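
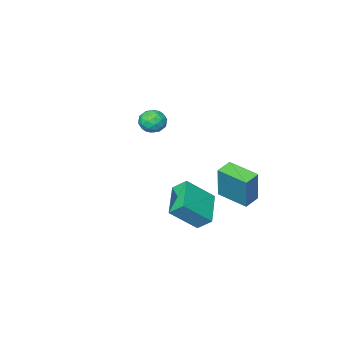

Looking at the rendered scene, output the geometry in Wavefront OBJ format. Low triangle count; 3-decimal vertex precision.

v -3.568 1.61 -0.27
v -3.171 2.06 1.785
v -4.012 3.34 -0.562
v -3.615 3.79 1.492
v -2.645 1.81 -0.492
v -2.248 2.26 1.562
v -3.089 3.54 -0.785
v -2.692 3.99 1.27
v -2.101 -2.896 3.291
v -1.596 -3.332 2.815
v -3.144 -3.508 2.745
v -2.639 -3.944 2.269
v -2.66 -4.08 3.077
v -2.015 -3.702 3.415
v -2.725 -3.138 2.145
v -2.08 -2.76 2.483
v -1.981 -3.482 2.107
v -1.941 -4.064 2.682
v -2.799 -2.776 2.878
v -2.759 -3.358 3.453
v -1.757 -3.06 3.101
v -2.983 -3.78 2.459
v -2.995 -3.86 2.934
v -2.698 -4.116 2.654
v -2.003 -3.278 3.454
v -1.706 -3.534 3.173
v -2.332 -3.974 3.328
v -3.034 -3.306 2.387
v -2.737 -3.562 2.106
v -2.042 -2.724 2.906
v -1.745 -2.98 2.626
v -2.408 -2.866 2.232
v -1.686 -3.404 2.405
v -2.3 -3.764 2.084
v -2.35 -3.29 2.011
v -1.971 -3.068 2.209
v -1.663 -3.747 2.743
v -2.276 -4.107 2.422
v -2.288 -4.187 2.897
v -1.909 -3.964 3.096
v -1.889 -3.835 2.327
v -2.464 -2.733 3.138
v -3.077 -3.093 2.817
v -2.831 -2.876 2.464
v -2.452 -2.653 2.663
v -2.44 -3.076 3.476
v -3.054 -3.436 3.155
v -2.769 -3.772 3.351
v -2.39 -3.55 3.549
v -2.851 -3.005 3.233
v -1.147 2.276 -0.413
v -1.519 2.967 0.255
v 0.115 3.67 -1.151
v -0.257 4.361 -0.484
v 0.217 1.739 0.904
v -0.155 2.43 1.571
v 1.479 3.133 0.165
v 1.107 3.824 0.833
f 2 4 1
f 5 2 1
f 1 4 3
f 3 5 1
f 2 8 4
f 6 2 5
f 6 8 2
f 4 8 3
f 7 5 3
f 3 8 7
f 7 6 5
f 8 6 7
f 9 46 25
f 46 20 49
f 25 49 14
f 46 49 25
f 9 25 21
f 25 14 26
f 21 26 10
f 25 26 21
f 9 21 30
f 21 10 31
f 30 31 16
f 21 31 30
f 9 30 42
f 30 16 45
f 42 45 19
f 30 45 42
f 9 42 46
f 42 19 50
f 46 50 20
f 42 50 46
f 10 26 37
f 26 14 40
f 37 40 18
f 26 40 37
f 14 49 27
f 49 20 48
f 27 48 13
f 49 48 27
f 20 50 47
f 50 19 43
f 47 43 11
f 50 43 47
f 19 45 44
f 45 16 32
f 44 32 15
f 45 32 44
f 16 31 36
f 31 10 33
f 36 33 17
f 31 33 36
f 12 38 24
f 38 18 39
f 24 39 13
f 38 39 24
f 12 24 22
f 24 13 23
f 22 23 11
f 24 23 22
f 12 22 29
f 22 11 28
f 29 28 15
f 22 28 29
f 12 29 34
f 29 15 35
f 34 35 17
f 29 35 34
f 12 34 38
f 34 17 41
f 38 41 18
f 34 41 38
f 13 39 27
f 39 18 40
f 27 40 14
f 39 40 27
f 11 23 47
f 23 13 48
f 47 48 20
f 23 48 47
f 15 28 44
f 28 11 43
f 44 43 19
f 28 43 44
f 17 35 36
f 35 15 32
f 36 32 16
f 35 32 36
f 18 41 37
f 41 17 33
f 37 33 10
f 41 33 37
f 52 54 51
f 55 52 51
f 51 54 53
f 53 55 51
f 52 58 54
f 56 52 55
f 56 58 52
f 54 58 53
f 57 55 53
f 53 58 57
f 57 56 55
f 58 56 57



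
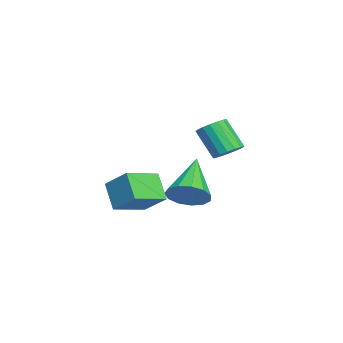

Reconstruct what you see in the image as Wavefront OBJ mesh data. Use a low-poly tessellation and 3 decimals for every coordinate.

v 1.389 1.771 1.109
v 1.865 1.44 1.77
v -0.269 1.989 2.411
v 1.937 1.93 1.779
v 1.834 2.37 1.575
v 1.59 2.62 1.223
v 1.283 2.6 0.834
v 1.009 2.317 0.533
v 0.856 1.861 0.415
v 0.872 1.376 0.516
v 1.053 1.016 0.806
v 1.34 0.896 1.192
v 1.643 1.054 1.552
v -1.741 3.133 2.265
v -1.464 3.604 2.652
v -1.982 2.899 3.882
v -2.259 2.427 3.495
v -1.758 3.717 2.593
v -2.276 3.011 3.823
v -2.048 3.696 2.458
v -2.567 2.99 3.689
v -2.268 3.546 2.279
v -2.787 2.84 3.51
v -2.367 3.301 2.097
v -2.886 2.596 3.328
v -2.323 3.018 1.954
v -2.841 2.312 3.184
v -2.145 2.761 1.881
v -2.664 2.055 3.112
v -1.875 2.589 1.897
v -2.393 1.884 3.127
v -1.574 2.542 1.996
v -2.092 1.837 3.227
v -1.311 2.63 2.158
v -1.829 1.925 3.388
v -1.147 2.833 2.344
v -1.665 2.128 3.574
v -1.118 3.105 2.511
v -1.637 2.4 3.742
v -1.233 3.383 2.623
v -1.751 2.678 3.853
v 2.752 -0.849 0.881
v 1.996 -1.218 1.859
v 1.756 0.209 0.51
v 1 -0.16 1.488
v 3.36 -0 1.672
v 2.604 -0.369 2.65
v 2.364 1.058 1.301
v 1.608 0.689 2.279
f 2 1 4
f 2 4 3
f 4 1 5
f 4 5 3
f 5 1 6
f 5 6 3
f 6 1 7
f 6 7 3
f 7 1 8
f 7 8 3
f 8 1 9
f 8 9 3
f 9 1 10
f 9 10 3
f 10 1 11
f 10 11 3
f 11 1 12
f 11 12 3
f 12 1 13
f 12 13 3
f 13 1 2
f 13 2 3
f 15 14 18
f 15 18 16
f 16 18 19
f 16 19 17
f 18 14 20
f 18 20 19
f 19 20 21
f 19 21 17
f 20 14 22
f 20 22 21
f 21 22 23
f 21 23 17
f 22 14 24
f 22 24 23
f 23 24 25
f 23 25 17
f 24 14 26
f 24 26 25
f 25 26 27
f 25 27 17
f 26 14 28
f 26 28 27
f 27 28 29
f 27 29 17
f 28 14 30
f 28 30 29
f 29 30 31
f 29 31 17
f 30 14 32
f 30 32 31
f 31 32 33
f 31 33 17
f 32 14 34
f 32 34 33
f 33 34 35
f 33 35 17
f 34 14 36
f 34 36 35
f 35 36 37
f 35 37 17
f 36 14 38
f 36 38 37
f 37 38 39
f 37 39 17
f 38 14 40
f 38 40 39
f 39 40 41
f 39 41 17
f 40 14 15
f 40 15 41
f 41 15 16
f 41 16 17
f 43 45 42
f 46 43 42
f 42 45 44
f 44 46 42
f 43 49 45
f 47 43 46
f 47 49 43
f 45 49 44
f 48 46 44
f 44 49 48
f 48 47 46
f 49 47 48



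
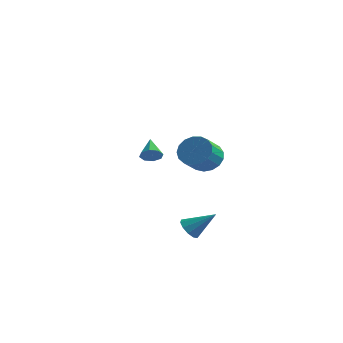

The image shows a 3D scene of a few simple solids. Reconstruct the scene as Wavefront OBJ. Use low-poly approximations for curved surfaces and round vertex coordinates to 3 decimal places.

v -3.568 2.565 0.377
v -3.131 2.536 0.801
v -4.212 3.475 1.103
v -3.042 2.859 0.475
v -3.262 3.01 0.092
v -3.661 2.9 -0.125
v -4.005 2.594 -0.047
v -4.094 2.272 0.279
v -3.874 2.121 0.662
v -3.475 2.231 0.879
v 2.829 -2.766 3.229
v 3.267 -2.323 3.836
v 3.309 -3.412 4.599
v 2.871 -3.854 3.991
v 2.868 -2.266 3.94
v 2.91 -3.355 4.702
v 2.46 -2.323 3.881
v 2.502 -3.412 4.643
v 2.136 -2.482 3.672
v 2.178 -3.571 4.435
v 1.971 -2.705 3.362
v 2.013 -3.794 4.124
v 2.003 -2.943 3.021
v 2.045 -4.032 3.784
v 2.224 -3.14 2.728
v 2.266 -4.228 3.491
v 2.583 -3.251 2.55
v 2.625 -4.34 3.312
v 2.999 -3.251 2.527
v 3.041 -4.339 3.289
v 3.376 -3.139 2.665
v 3.418 -4.228 3.427
v 3.627 -2.943 2.932
v 3.669 -4.031 3.694
v 3.696 -2.705 3.267
v 3.738 -3.794 4.029
v 3.566 -2.482 3.593
v 3.608 -3.571 4.356
v 1.672 -2.338 -1.729
v 1.934 -1.978 -2.216
v 2.788 -1.802 -0.731
v 1.655 -1.749 -2.026
v 1.382 -1.746 -1.723
v 1.22 -1.968 -1.422
v 1.231 -2.332 -1.238
v 1.41 -2.699 -1.242
v 1.69 -2.927 -1.431
v 1.962 -2.931 -1.734
v 2.124 -2.708 -2.035
v 2.113 -2.344 -2.219
f 2 1 4
f 2 4 3
f 4 1 5
f 4 5 3
f 5 1 6
f 5 6 3
f 6 1 7
f 6 7 3
f 7 1 8
f 7 8 3
f 8 1 9
f 8 9 3
f 9 1 10
f 9 10 3
f 10 1 2
f 10 2 3
f 12 11 15
f 12 15 13
f 13 15 16
f 13 16 14
f 15 11 17
f 15 17 16
f 16 17 18
f 16 18 14
f 17 11 19
f 17 19 18
f 18 19 20
f 18 20 14
f 19 11 21
f 19 21 20
f 20 21 22
f 20 22 14
f 21 11 23
f 21 23 22
f 22 23 24
f 22 24 14
f 23 11 25
f 23 25 24
f 24 25 26
f 24 26 14
f 25 11 27
f 25 27 26
f 26 27 28
f 26 28 14
f 27 11 29
f 27 29 28
f 28 29 30
f 28 30 14
f 29 11 31
f 29 31 30
f 30 31 32
f 30 32 14
f 31 11 33
f 31 33 32
f 32 33 34
f 32 34 14
f 33 11 35
f 33 35 34
f 34 35 36
f 34 36 14
f 35 11 37
f 35 37 36
f 36 37 38
f 36 38 14
f 37 11 12
f 37 12 38
f 38 12 13
f 38 13 14
f 40 39 42
f 40 42 41
f 42 39 43
f 42 43 41
f 43 39 44
f 43 44 41
f 44 39 45
f 44 45 41
f 45 39 46
f 45 46 41
f 46 39 47
f 46 47 41
f 47 39 48
f 47 48 41
f 48 39 49
f 48 49 41
f 49 39 50
f 49 50 41
f 50 39 40
f 50 40 41



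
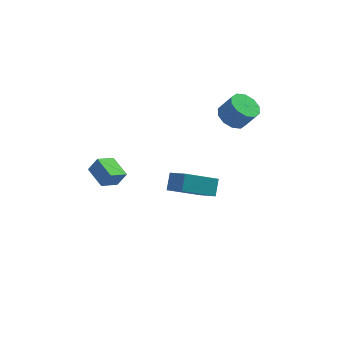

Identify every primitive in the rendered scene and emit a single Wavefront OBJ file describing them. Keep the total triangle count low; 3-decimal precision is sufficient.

v -3.368 -4.828 0.344
v -4.042 -3.831 0.717
v -2.653 -4.174 -0.11
v -3.327 -3.177 0.263
v -2.913 -4.803 1.097
v -3.587 -3.806 1.47
v -2.198 -4.149 0.643
v -2.872 -3.152 1.016
v 1.258 -0.017 -4.422
v -0.405 -0.716 -3.449
v 1.405 0.692 -3.661
v -0.259 -0.007 -2.689
v 2.019 -0.893 -3.751
v 0.355 -1.592 -2.779
v 2.165 -0.184 -2.991
v 0.502 -0.883 -2.018
v 2.809 1.747 0.289
v 3.249 1.111 -0.109
v 3.912 0.917 0.933
v 3.471 1.553 1.331
v 3.513 1.572 -0.191
v 4.175 1.379 0.851
v 3.508 2.1 -0.09
v 4.17 1.907 0.952
v 3.236 2.493 0.156
v 3.898 2.3 1.198
v 2.8 2.601 0.453
v 3.463 2.408 1.495
v 2.368 2.383 0.687
v 3.031 2.189 1.729
v 2.105 1.921 0.769
v 2.767 1.728 1.811
v 2.11 1.393 0.668
v 2.772 1.2 1.71
v 2.382 1 0.422
v 3.044 0.807 1.464
v 2.817 0.892 0.125
v 3.48 0.699 1.167
f 2 4 1
f 5 2 1
f 1 4 3
f 3 5 1
f 2 8 4
f 6 2 5
f 6 8 2
f 4 8 3
f 7 5 3
f 3 8 7
f 7 6 5
f 8 6 7
f 10 12 9
f 13 10 9
f 9 12 11
f 11 13 9
f 10 16 12
f 14 10 13
f 14 16 10
f 12 16 11
f 15 13 11
f 11 16 15
f 15 14 13
f 16 14 15
f 18 17 21
f 18 21 19
f 19 21 22
f 19 22 20
f 21 17 23
f 21 23 22
f 22 23 24
f 22 24 20
f 23 17 25
f 23 25 24
f 24 25 26
f 24 26 20
f 25 17 27
f 25 27 26
f 26 27 28
f 26 28 20
f 27 17 29
f 27 29 28
f 28 29 30
f 28 30 20
f 29 17 31
f 29 31 30
f 30 31 32
f 30 32 20
f 31 17 33
f 31 33 32
f 32 33 34
f 32 34 20
f 33 17 35
f 33 35 34
f 34 35 36
f 34 36 20
f 35 17 37
f 35 37 36
f 36 37 38
f 36 38 20
f 37 17 18
f 37 18 38
f 38 18 19
f 38 19 20



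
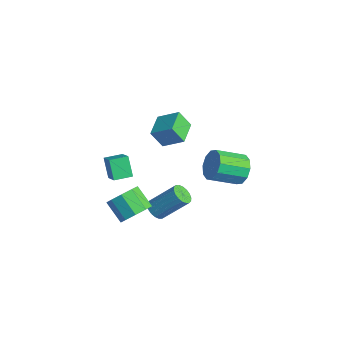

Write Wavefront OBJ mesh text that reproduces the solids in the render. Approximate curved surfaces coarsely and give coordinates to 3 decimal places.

v 2.467 -4.325 2.94
v 3.493 -4.509 3.667
v 2.648 -3.29 2.948
v 3.673 -3.475 3.674
v 3.207 -4.445 1.866
v 4.232 -4.63 2.592
v 3.387 -3.411 1.873
v 4.413 -3.595 2.6
v 1.45 0.259 2.6
v 1.08 -0.29 3.648
v 2.355 1.088 3.353
v 1.985 0.539 4.402
v 2.535 -0.779 2.438
v 2.165 -1.328 3.487
v 3.44 0.05 3.192
v 3.07 -0.499 4.24
v 2.746 -2.549 -2.656
v 3.312 -2.253 -1.861
v 2.141 -2.516 -0.929
v 1.574 -2.811 -1.724
v 2.975 -1.705 -2.13
v 1.803 -1.968 -1.198
v 2.53 -1.552 -2.646
v 1.359 -1.814 -1.714
v 2.187 -1.865 -3.166
v 1.015 -2.127 -2.234
v 2.105 -2.498 -3.448
v 0.933 -2.761 -2.516
v 2.323 -3.155 -3.359
v 1.151 -3.417 -2.427
v 2.739 -3.528 -2.941
v 1.567 -3.791 -2.009
v 3.158 -3.443 -2.39
v 1.986 -3.706 -1.458
v 3.384 -2.94 -1.963
v 2.213 -3.202 -1.031
v 2.426 -1.178 -3.17
v 3.012 -1.542 -3.16
v 3.78 -0.267 -1.679
v 3.194 0.098 -1.69
v 3.068 -1.329 -3.373
v 3.836 -0.053 -1.892
v 2.997 -1.085 -3.546
v 3.765 0.19 -2.066
v 2.813 -0.86 -3.645
v 3.581 0.416 -2.164
v 2.552 -0.698 -3.65
v 3.321 0.578 -2.169
v 2.267 -0.63 -3.559
v 3.035 0.645 -2.078
v 2.013 -0.672 -3.392
v 2.781 0.604 -1.911
v 1.84 -0.813 -3.181
v 2.608 0.462 -1.7
v 1.784 -1.027 -2.968
v 2.552 0.249 -1.487
v 1.855 -1.27 -2.794
v 2.623 0.005 -1.314
v 2.039 -1.496 -2.696
v 2.807 -0.22 -1.215
v 2.299 -1.658 -2.691
v 3.068 -0.382 -1.21
v 2.585 -1.725 -2.782
v 3.353 -0.45 -1.301
v 2.839 -1.684 -2.949
v 3.607 -0.408 -1.468
v 2.827 4.08 -1.597
v 3.184 3.579 -2.411
v 2.729 1.899 -1.577
v 2.373 2.4 -0.763
v 3.66 3.653 -2.004
v 3.205 1.973 -1.17
v 3.817 3.889 -1.441
v 3.362 2.209 -0.607
v 3.597 4.199 -0.938
v 3.142 2.519 -0.104
v 3.083 4.463 -0.687
v 2.628 2.783 0.147
v 2.471 4.581 -0.783
v 2.016 2.901 0.051
v 1.995 4.507 -1.19
v 1.54 2.827 -0.356
v 1.838 4.271 -1.753
v 1.383 2.591 -0.919
v 2.058 3.961 -2.256
v 1.603 2.281 -1.422
v 2.572 3.697 -2.507
v 2.117 2.017 -1.673
f 2 4 1
f 5 2 1
f 1 4 3
f 3 5 1
f 2 8 4
f 6 2 5
f 6 8 2
f 4 8 3
f 7 5 3
f 3 8 7
f 7 6 5
f 8 6 7
f 10 12 9
f 13 10 9
f 9 12 11
f 11 13 9
f 10 16 12
f 14 10 13
f 14 16 10
f 12 16 11
f 15 13 11
f 11 16 15
f 15 14 13
f 16 14 15
f 18 17 21
f 18 21 19
f 19 21 22
f 19 22 20
f 21 17 23
f 21 23 22
f 22 23 24
f 22 24 20
f 23 17 25
f 23 25 24
f 24 25 26
f 24 26 20
f 25 17 27
f 25 27 26
f 26 27 28
f 26 28 20
f 27 17 29
f 27 29 28
f 28 29 30
f 28 30 20
f 29 17 31
f 29 31 30
f 30 31 32
f 30 32 20
f 31 17 33
f 31 33 32
f 32 33 34
f 32 34 20
f 33 17 35
f 33 35 34
f 34 35 36
f 34 36 20
f 35 17 18
f 35 18 36
f 36 18 19
f 36 19 20
f 38 37 41
f 38 41 39
f 39 41 42
f 39 42 40
f 41 37 43
f 41 43 42
f 42 43 44
f 42 44 40
f 43 37 45
f 43 45 44
f 44 45 46
f 44 46 40
f 45 37 47
f 45 47 46
f 46 47 48
f 46 48 40
f 47 37 49
f 47 49 48
f 48 49 50
f 48 50 40
f 49 37 51
f 49 51 50
f 50 51 52
f 50 52 40
f 51 37 53
f 51 53 52
f 52 53 54
f 52 54 40
f 53 37 55
f 53 55 54
f 54 55 56
f 54 56 40
f 55 37 57
f 55 57 56
f 56 57 58
f 56 58 40
f 57 37 59
f 57 59 58
f 58 59 60
f 58 60 40
f 59 37 61
f 59 61 60
f 60 61 62
f 60 62 40
f 61 37 63
f 61 63 62
f 62 63 64
f 62 64 40
f 63 37 65
f 63 65 64
f 64 65 66
f 64 66 40
f 65 37 38
f 65 38 66
f 66 38 39
f 66 39 40
f 68 67 71
f 68 71 69
f 69 71 72
f 69 72 70
f 71 67 73
f 71 73 72
f 72 73 74
f 72 74 70
f 73 67 75
f 73 75 74
f 74 75 76
f 74 76 70
f 75 67 77
f 75 77 76
f 76 77 78
f 76 78 70
f 77 67 79
f 77 79 78
f 78 79 80
f 78 80 70
f 79 67 81
f 79 81 80
f 80 81 82
f 80 82 70
f 81 67 83
f 81 83 82
f 82 83 84
f 82 84 70
f 83 67 85
f 83 85 84
f 84 85 86
f 84 86 70
f 85 67 87
f 85 87 86
f 86 87 88
f 86 88 70
f 87 67 68
f 87 68 88
f 88 68 69
f 88 69 70



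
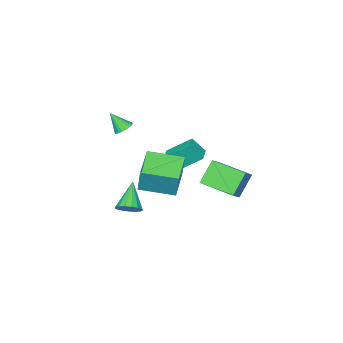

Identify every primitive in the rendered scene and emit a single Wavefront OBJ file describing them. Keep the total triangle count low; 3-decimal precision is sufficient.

v -2.376 -2.748 -2.108
v -3.172 -1.506 -0.911
v -1.58 -2.211 -2.136
v -2.376 -0.969 -0.938
v -1.924 -3.371 -1.162
v -2.72 -2.129 0.036
v -1.128 -2.834 -1.189
v -1.924 -1.592 0.008
v 2.112 -2.642 2.908
v 2.672 -2.46 2.866
v 2.428 -3.378 3.932
v 2.576 -2.293 3.017
v 2.399 -2.185 3.149
v 2.172 -2.157 3.239
v 1.936 -2.212 3.272
v 1.73 -2.342 3.242
v 1.59 -2.523 3.154
v 1.54 -2.725 3.024
v 1.59 -2.913 2.874
v 1.729 -3.053 2.73
v 1.936 -3.123 2.616
v 2.172 -3.109 2.553
v 2.399 -3.015 2.552
v 2.576 -2.855 2.612
v 2.672 -2.659 2.723
v 4.242 -0.168 -1.363
v 4.716 0.034 -0.805
v 3.118 -0.972 -0.117
v 4.487 0.315 -0.83
v 4.202 0.486 -0.977
v 3.925 0.506 -1.213
v 3.722 0.373 -1.483
v 3.637 0.115 -1.725
v 3.691 -0.207 -1.885
v 3.871 -0.521 -1.925
v 4.136 -0.754 -1.836
v 4.425 -0.852 -1.639
v 4.673 -0.794 -1.378
v 4.821 -0.593 -1.114
v 4.837 -0.294 -0.907
v 2.506 2.108 1.688
v 2.711 2.51 3.264
v 4.024 3.119 1.232
v 4.229 3.521 2.809
v 3.671 0.479 1.951
v 3.876 0.881 3.528
v 5.189 1.49 1.496
v 5.394 1.892 3.072
v -2.108 -0.45 -2.707
v -3.18 -0.501 -1.401
v -2.601 1.607 -3.031
v -3.672 1.556 -1.724
v -1.208 -0.116 -1.956
v -2.279 -0.167 -0.649
v -1.7 1.941 -2.279
v -2.772 1.89 -0.973
f 2 4 1
f 5 2 1
f 1 4 3
f 3 5 1
f 2 8 4
f 6 2 5
f 6 8 2
f 4 8 3
f 7 5 3
f 3 8 7
f 7 6 5
f 8 6 7
f 10 9 12
f 10 12 11
f 12 9 13
f 12 13 11
f 13 9 14
f 13 14 11
f 14 9 15
f 14 15 11
f 15 9 16
f 15 16 11
f 16 9 17
f 16 17 11
f 17 9 18
f 17 18 11
f 18 9 19
f 18 19 11
f 19 9 20
f 19 20 11
f 20 9 21
f 20 21 11
f 21 9 22
f 21 22 11
f 22 9 23
f 22 23 11
f 23 9 24
f 23 24 11
f 24 9 25
f 24 25 11
f 25 9 10
f 25 10 11
f 27 26 29
f 27 29 28
f 29 26 30
f 29 30 28
f 30 26 31
f 30 31 28
f 31 26 32
f 31 32 28
f 32 26 33
f 32 33 28
f 33 26 34
f 33 34 28
f 34 26 35
f 34 35 28
f 35 26 36
f 35 36 28
f 36 26 37
f 36 37 28
f 37 26 38
f 37 38 28
f 38 26 39
f 38 39 28
f 39 26 40
f 39 40 28
f 40 26 27
f 40 27 28
f 42 44 41
f 45 42 41
f 41 44 43
f 43 45 41
f 42 48 44
f 46 42 45
f 46 48 42
f 44 48 43
f 47 45 43
f 43 48 47
f 47 46 45
f 48 46 47
f 50 52 49
f 53 50 49
f 49 52 51
f 51 53 49
f 50 56 52
f 54 50 53
f 54 56 50
f 52 56 51
f 55 53 51
f 51 56 55
f 55 54 53
f 56 54 55



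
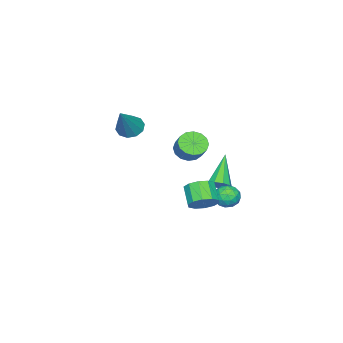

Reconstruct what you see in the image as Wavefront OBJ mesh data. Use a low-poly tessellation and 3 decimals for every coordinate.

v -0.719 -3.85 1.39
v -0.31 -4.483 1.19
v 0.639 -3.49 3.03
v -0.125 -4.106 0.954
v -0.167 -3.631 0.884
v -0.42 -3.239 1.008
v -0.787 -3.081 1.277
v -1.128 -3.217 1.59
v -1.313 -3.594 1.826
v -1.271 -4.07 1.895
v -1.018 -4.461 1.772
v -0.651 -4.619 1.502
v -1.138 -0.528 0.548
v -0.609 -1.113 0.683
v -0.133 -0.496 1.488
v -0.662 0.088 1.352
v -0.432 -0.873 0.395
v 0.043 -0.256 1.2
v -0.445 -0.541 0.148
v 0.031 0.076 0.953
v -0.643 -0.206 0.008
v -0.168 0.411 0.813
v -0.974 0.043 0.013
v -0.499 0.66 0.817
v -1.349 0.139 0.161
v -0.873 0.756 0.965
v -1.667 0.056 0.412
v -1.191 0.673 1.217
v -1.843 -0.184 0.7
v -1.368 0.433 1.505
v -1.831 -0.516 0.947
v -1.355 0.101 1.752
v -1.632 -0.851 1.087
v -1.157 -0.234 1.892
v -1.301 -1.1 1.083
v -0.826 -0.483 1.887
v -0.927 -1.196 0.935
v -0.451 -0.579 1.739
v -1.887 2.049 -2.945
v -1.338 1.577 -3.164
v -2.182 1.283 -2.036
v -1.633 0.811 -2.255
v -1.456 1.481 -1.949
v -1.274 1.954 -2.511
v -2.246 0.906 -2.689
v -2.064 1.379 -3.251
v -1.559 0.87 -3.006
v -1.072 1.225 -2.549
v -2.448 1.635 -2.651
v -1.961 1.99 -2.194
v -1.587 1.88 -3.135
v -1.933 0.98 -2.065
v -1.83 1.374 -1.886
v -1.507 1.096 -2.015
v -1.549 2.102 -2.751
v -1.226 1.824 -2.88
v -1.296 1.768 -2.165
v -2.294 1.036 -2.32
v -1.971 0.758 -2.449
v -2.013 1.764 -3.185
v -1.69 1.486 -3.314
v -2.224 1.092 -3.035
v -1.394 1.187 -3.17
v -1.567 0.737 -2.636
v -1.928 0.793 -2.891
v -1.82 1.071 -3.221
v -1.107 1.396 -2.902
v -1.281 0.946 -2.367
v -1.177 1.34 -2.187
v -1.07 1.618 -2.518
v -1.237 0.981 -2.809
v -2.239 1.914 -2.833
v -2.413 1.464 -2.298
v -2.45 1.242 -2.682
v -2.343 1.52 -3.013
v -1.953 2.123 -2.564
v -2.126 1.673 -2.03
v -1.7 1.789 -1.979
v -1.592 2.067 -2.309
v -2.283 1.879 -2.391
v 3.072 3.15 -0.307
v 3.536 3.389 0.286
v 2.912 2.729 1.04
v 2.448 2.49 0.447
v 3.162 3.702 0.251
v 2.539 3.042 1.005
v 2.754 3.804 0.003
v 2.131 3.144 0.757
v 2.467 3.656 -0.364
v 1.844 2.996 0.39
v 2.411 3.315 -0.708
v 1.788 2.655 0.045
v 2.608 2.911 -0.9
v 1.984 2.251 -0.146
v 2.981 2.598 -0.865
v 2.358 1.938 -0.111
v 3.389 2.496 -0.617
v 2.766 1.836 0.137
v 3.676 2.644 -0.25
v 3.053 1.984 0.504
v 3.732 2.985 0.095
v 3.109 2.325 0.848
v -2.006 0.787 -2.106
v -1.561 0.387 -1.829
v -3.414 0.253 -0.614
v -1.529 0.8 -1.651
v -1.72 1.208 -1.686
v -2.045 1.418 -1.917
v -2.352 1.333 -2.237
v -2.498 0.993 -2.496
v -2.413 0.556 -2.572
v -2.138 0.227 -2.431
v -1.801 0.16 -2.137
f 2 1 4
f 2 4 3
f 4 1 5
f 4 5 3
f 5 1 6
f 5 6 3
f 6 1 7
f 6 7 3
f 7 1 8
f 7 8 3
f 8 1 9
f 8 9 3
f 9 1 10
f 9 10 3
f 10 1 11
f 10 11 3
f 11 1 12
f 11 12 3
f 12 1 2
f 12 2 3
f 14 13 17
f 14 17 15
f 15 17 18
f 15 18 16
f 17 13 19
f 17 19 18
f 18 19 20
f 18 20 16
f 19 13 21
f 19 21 20
f 20 21 22
f 20 22 16
f 21 13 23
f 21 23 22
f 22 23 24
f 22 24 16
f 23 13 25
f 23 25 24
f 24 25 26
f 24 26 16
f 25 13 27
f 25 27 26
f 26 27 28
f 26 28 16
f 27 13 29
f 27 29 28
f 28 29 30
f 28 30 16
f 29 13 31
f 29 31 30
f 30 31 32
f 30 32 16
f 31 13 33
f 31 33 32
f 32 33 34
f 32 34 16
f 33 13 35
f 33 35 34
f 34 35 36
f 34 36 16
f 35 13 37
f 35 37 36
f 36 37 38
f 36 38 16
f 37 13 14
f 37 14 38
f 38 14 15
f 38 15 16
f 39 76 55
f 76 50 79
f 55 79 44
f 76 79 55
f 39 55 51
f 55 44 56
f 51 56 40
f 55 56 51
f 39 51 60
f 51 40 61
f 60 61 46
f 51 61 60
f 39 60 72
f 60 46 75
f 72 75 49
f 60 75 72
f 39 72 76
f 72 49 80
f 76 80 50
f 72 80 76
f 40 56 67
f 56 44 70
f 67 70 48
f 56 70 67
f 44 79 57
f 79 50 78
f 57 78 43
f 79 78 57
f 50 80 77
f 80 49 73
f 77 73 41
f 80 73 77
f 49 75 74
f 75 46 62
f 74 62 45
f 75 62 74
f 46 61 66
f 61 40 63
f 66 63 47
f 61 63 66
f 42 68 54
f 68 48 69
f 54 69 43
f 68 69 54
f 42 54 52
f 54 43 53
f 52 53 41
f 54 53 52
f 42 52 59
f 52 41 58
f 59 58 45
f 52 58 59
f 42 59 64
f 59 45 65
f 64 65 47
f 59 65 64
f 42 64 68
f 64 47 71
f 68 71 48
f 64 71 68
f 43 69 57
f 69 48 70
f 57 70 44
f 69 70 57
f 41 53 77
f 53 43 78
f 77 78 50
f 53 78 77
f 45 58 74
f 58 41 73
f 74 73 49
f 58 73 74
f 47 65 66
f 65 45 62
f 66 62 46
f 65 62 66
f 48 71 67
f 71 47 63
f 67 63 40
f 71 63 67
f 82 81 85
f 82 85 83
f 83 85 86
f 83 86 84
f 85 81 87
f 85 87 86
f 86 87 88
f 86 88 84
f 87 81 89
f 87 89 88
f 88 89 90
f 88 90 84
f 89 81 91
f 89 91 90
f 90 91 92
f 90 92 84
f 91 81 93
f 91 93 92
f 92 93 94
f 92 94 84
f 93 81 95
f 93 95 94
f 94 95 96
f 94 96 84
f 95 81 97
f 95 97 96
f 96 97 98
f 96 98 84
f 97 81 99
f 97 99 98
f 98 99 100
f 98 100 84
f 99 81 101
f 99 101 100
f 100 101 102
f 100 102 84
f 101 81 82
f 101 82 102
f 102 82 83
f 102 83 84
f 104 103 106
f 104 106 105
f 106 103 107
f 106 107 105
f 107 103 108
f 107 108 105
f 108 103 109
f 108 109 105
f 109 103 110
f 109 110 105
f 110 103 111
f 110 111 105
f 111 103 112
f 111 112 105
f 112 103 113
f 112 113 105
f 113 103 104
f 113 104 105



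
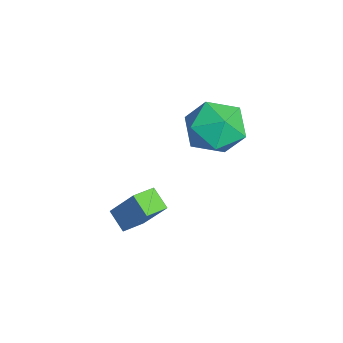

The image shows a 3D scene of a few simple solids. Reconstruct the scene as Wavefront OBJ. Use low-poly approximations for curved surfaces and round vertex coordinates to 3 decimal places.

v 1.55 1.022 -0.859
v 2.138 1.705 0.414
v 2.199 1.352 -1.336
v 2.787 2.035 -0.063
v 2.033 0.305 -0.697
v 2.621 0.988 0.576
v 2.682 0.635 -1.174
v 3.27 1.318 0.099
v 1.621 4.505 3.591
v 2.487 4.549 2.891
v 1.253 2.831 3.029
v 2.119 2.875 2.329
v 2.293 2.839 3.429
v 2.521 3.873 3.777
v 1.219 3.507 2.143
v 1.447 4.541 2.491
v 2.239 3.932 1.996
v 2.902 3.519 2.791
v 0.838 3.861 3.129
v 1.501 3.448 3.924
f 2 4 1
f 5 2 1
f 1 4 3
f 3 5 1
f 2 8 4
f 6 2 5
f 6 8 2
f 4 8 3
f 7 5 3
f 3 8 7
f 7 6 5
f 8 6 7
f 9 20 14
f 9 14 10
f 9 10 16
f 9 16 19
f 9 19 20
f 10 14 18
f 14 20 13
f 20 19 11
f 19 16 15
f 16 10 17
f 12 18 13
f 12 13 11
f 12 11 15
f 12 15 17
f 12 17 18
f 13 18 14
f 11 13 20
f 15 11 19
f 17 15 16
f 18 17 10



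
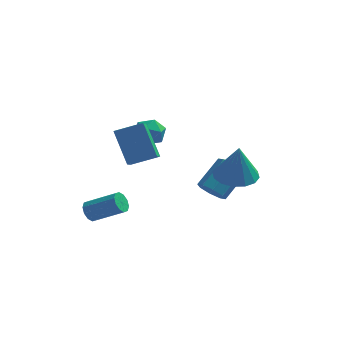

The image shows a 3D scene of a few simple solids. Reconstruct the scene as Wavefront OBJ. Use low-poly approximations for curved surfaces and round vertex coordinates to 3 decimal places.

v -4.394 -2.334 -0.015
v -4.108 -2.064 -0.442
v -2.64 -2.276 0.409
v -2.926 -2.546 0.835
v -4.211 -1.817 -0.203
v -2.743 -2.028 0.647
v -4.384 -1.768 0.107
v -2.915 -1.979 0.957
v -4.56 -1.934 0.371
v -3.092 -2.146 1.221
v -4.673 -2.254 0.487
v -3.205 -2.465 1.337
v -4.68 -2.604 0.411
v -3.212 -2.816 1.262
v -4.577 -2.852 0.173
v -3.109 -3.063 1.023
v -4.405 -2.901 -0.137
v -2.936 -3.112 0.713
v -4.228 -2.734 -0.401
v -2.76 -2.946 0.449
v -4.115 -2.415 -0.517
v -2.647 -2.626 0.333
v -2.745 2.229 2.576
v -1.942 2.301 2.337
v -2.398 1.239 3.443
v -1.595 1.311 3.204
v -1.959 1.928 3.646
v -2.174 2.539 3.11
v -2.166 1.001 2.67
v -2.381 1.612 2.134
v -1.584 1.542 2.395
v -1.456 2.115 2.998
v -2.884 1.425 2.782
v -2.756 1.998 3.385
v 0.633 2.83 -1.684
v 1.219 2.294 -1.586
v 2.112 3.473 -0.459
v 1.527 4.01 -0.556
v 1.321 2.669 -2.059
v 2.214 3.848 -0.932
v 1.02 3.138 -2.312
v 1.914 4.318 -1.185
v 0.493 3.428 -2.197
v 1.386 4.607 -1.07
v 0.048 3.367 -1.781
v 0.941 4.546 -0.654
v -0.054 2.992 -1.308
v 0.839 4.171 -0.181
v 0.246 2.522 -1.055
v 1.14 3.702 0.072
v 0.774 2.233 -1.17
v 1.667 3.412 -0.043
v -3.507 -0.677 4.308
v -2.202 -0.454 4.792
v -3.455 0.142 3.791
v -2.15 0.365 4.276
v -2.77 -1.685 2.784
v -1.465 -1.462 3.269
v -2.718 -0.866 2.268
v -1.413 -0.643 2.752
v 1.919 0.867 0.814
v 2.833 0.288 0.682
v 2.061 0.653 2.746
v 3.005 0.823 0.729
v 2.886 1.371 0.798
v 2.508 1.783 0.872
v 1.972 1.95 0.93
v 1.422 1.827 0.957
v 1.005 1.447 0.945
v 0.833 0.911 0.898
v 0.952 0.364 0.829
v 1.33 -0.048 0.755
v 1.866 -0.215 0.697
v 2.416 -0.092 0.67
f 2 1 5
f 2 5 3
f 3 5 6
f 3 6 4
f 5 1 7
f 5 7 6
f 6 7 8
f 6 8 4
f 7 1 9
f 7 9 8
f 8 9 10
f 8 10 4
f 9 1 11
f 9 11 10
f 10 11 12
f 10 12 4
f 11 1 13
f 11 13 12
f 12 13 14
f 12 14 4
f 13 1 15
f 13 15 14
f 14 15 16
f 14 16 4
f 15 1 17
f 15 17 16
f 16 17 18
f 16 18 4
f 17 1 19
f 17 19 18
f 18 19 20
f 18 20 4
f 19 1 21
f 19 21 20
f 20 21 22
f 20 22 4
f 21 1 2
f 21 2 22
f 22 2 3
f 22 3 4
f 23 34 28
f 23 28 24
f 23 24 30
f 23 30 33
f 23 33 34
f 24 28 32
f 28 34 27
f 34 33 25
f 33 30 29
f 30 24 31
f 26 32 27
f 26 27 25
f 26 25 29
f 26 29 31
f 26 31 32
f 27 32 28
f 25 27 34
f 29 25 33
f 31 29 30
f 32 31 24
f 36 35 39
f 36 39 37
f 37 39 40
f 37 40 38
f 39 35 41
f 39 41 40
f 40 41 42
f 40 42 38
f 41 35 43
f 41 43 42
f 42 43 44
f 42 44 38
f 43 35 45
f 43 45 44
f 44 45 46
f 44 46 38
f 45 35 47
f 45 47 46
f 46 47 48
f 46 48 38
f 47 35 49
f 47 49 48
f 48 49 50
f 48 50 38
f 49 35 51
f 49 51 50
f 50 51 52
f 50 52 38
f 51 35 36
f 51 36 52
f 52 36 37
f 52 37 38
f 54 56 53
f 57 54 53
f 53 56 55
f 55 57 53
f 54 60 56
f 58 54 57
f 58 60 54
f 56 60 55
f 59 57 55
f 55 60 59
f 59 58 57
f 60 58 59
f 62 61 64
f 62 64 63
f 64 61 65
f 64 65 63
f 65 61 66
f 65 66 63
f 66 61 67
f 66 67 63
f 67 61 68
f 67 68 63
f 68 61 69
f 68 69 63
f 69 61 70
f 69 70 63
f 70 61 71
f 70 71 63
f 71 61 72
f 71 72 63
f 72 61 73
f 72 73 63
f 73 61 74
f 73 74 63
f 74 61 62
f 74 62 63



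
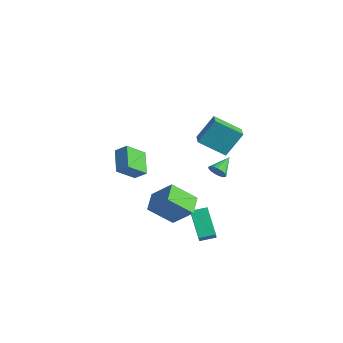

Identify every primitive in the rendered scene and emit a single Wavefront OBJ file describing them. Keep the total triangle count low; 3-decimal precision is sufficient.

v -0.219 1.006 -3.841
v 0.199 0.602 -3.128
v 0.262 1.817 -3.664
v 0.681 1.414 -2.951
v 1.179 0.426 -4.989
v 1.598 0.023 -4.276
v 1.661 1.238 -4.812
v 2.079 0.834 -4.099
v 0.646 2.134 -0.335
v 1.048 2.388 -0.667
v 0.394 3.226 0.195
v 0.816 2.408 -0.818
v 0.545 2.365 -0.858
v 0.297 2.269 -0.779
v 0.128 2.143 -0.598
v 0.078 2.014 -0.357
v 0.159 1.913 -0.111
v 0.35 1.862 0.083
v 0.61 1.874 0.182
v 0.877 1.945 0.162
v 1.092 2.06 0.028
v 1.204 2.191 -0.189
v 1.188 2.31 -0.44
v -0.055 1.236 2.543
v 0.197 2.229 3.912
v 1.041 2.268 1.593
v 1.293 3.261 2.962
v 0.727 0.659 2.818
v 0.979 1.652 4.187
v 1.823 1.691 1.868
v 2.075 2.684 3.237
v -0.344 -0.181 -4.063
v -1.183 -1.303 -2.871
v -1.115 0.766 -3.714
v -1.954 -0.357 -2.522
v 0.814 0.297 -2.798
v -0.025 -0.826 -1.606
v 0.043 1.243 -2.449
v -0.796 0.121 -1.257
v -3.248 -0.493 -1.828
v -3.466 -1.621 -0.863
v -4.4 0.34 -1.116
v -4.619 -0.788 -0.151
v -2.641 -0.132 -1.269
v -2.86 -1.26 -0.304
v -3.794 0.701 -0.557
v -4.012 -0.427 0.408
f 2 4 1
f 5 2 1
f 1 4 3
f 3 5 1
f 2 8 4
f 6 2 5
f 6 8 2
f 4 8 3
f 7 5 3
f 3 8 7
f 7 6 5
f 8 6 7
f 10 9 12
f 10 12 11
f 12 9 13
f 12 13 11
f 13 9 14
f 13 14 11
f 14 9 15
f 14 15 11
f 15 9 16
f 15 16 11
f 16 9 17
f 16 17 11
f 17 9 18
f 17 18 11
f 18 9 19
f 18 19 11
f 19 9 20
f 19 20 11
f 20 9 21
f 20 21 11
f 21 9 22
f 21 22 11
f 22 9 23
f 22 23 11
f 23 9 10
f 23 10 11
f 25 27 24
f 28 25 24
f 24 27 26
f 26 28 24
f 25 31 27
f 29 25 28
f 29 31 25
f 27 31 26
f 30 28 26
f 26 31 30
f 30 29 28
f 31 29 30
f 33 35 32
f 36 33 32
f 32 35 34
f 34 36 32
f 33 39 35
f 37 33 36
f 37 39 33
f 35 39 34
f 38 36 34
f 34 39 38
f 38 37 36
f 39 37 38
f 41 43 40
f 44 41 40
f 40 43 42
f 42 44 40
f 41 47 43
f 45 41 44
f 45 47 41
f 43 47 42
f 46 44 42
f 42 47 46
f 46 45 44
f 47 45 46



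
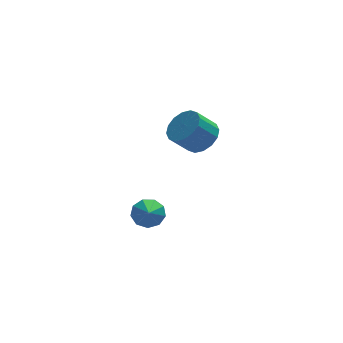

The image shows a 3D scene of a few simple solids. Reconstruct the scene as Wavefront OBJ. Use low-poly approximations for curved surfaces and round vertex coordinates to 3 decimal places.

v -2.491 -1.737 -1.607
v -2.17 -2.112 -2.014
v -2.689 -2.703 -0.873
v -1.895 -1.943 -1.718
v -1.899 -1.678 -1.37
v -2.18 -1.44 -1.133
v -2.607 -1.341 -1.118
v -2.979 -1.427 -1.332
v -3.122 -1.658 -1.675
v -2.971 -1.926 -1.986
v -2.594 -2.105 -2.12
v 0.675 2.674 -0.851
v 1.102 2.038 -0.532
v 0.311 1.93 0.31
v -0.115 2.566 -0.009
v 1.261 2.387 -0.338
v 0.47 2.279 0.504
v 1.263 2.813 -0.281
v 0.472 2.705 0.561
v 1.107 3.201 -0.378
v 0.317 3.094 0.464
v 0.836 3.449 -0.601
v 0.045 3.341 0.241
v 0.522 3.489 -0.891
v -0.269 3.381 -0.049
v 0.249 3.31 -1.17
v -0.542 3.202 -0.328
v 0.09 2.961 -1.364
v -0.701 2.853 -0.522
v 0.088 2.535 -1.421
v -0.703 2.427 -0.579
v 0.243 2.146 -1.324
v -0.547 2.039 -0.482
v 0.515 1.899 -1.101
v -0.276 1.791 -0.259
v 0.829 1.859 -0.811
v 0.038 1.751 0.031
f 2 1 4
f 2 4 3
f 4 1 5
f 4 5 3
f 5 1 6
f 5 6 3
f 6 1 7
f 6 7 3
f 7 1 8
f 7 8 3
f 8 1 9
f 8 9 3
f 9 1 10
f 9 10 3
f 10 1 11
f 10 11 3
f 11 1 2
f 11 2 3
f 13 12 16
f 13 16 14
f 14 16 17
f 14 17 15
f 16 12 18
f 16 18 17
f 17 18 19
f 17 19 15
f 18 12 20
f 18 20 19
f 19 20 21
f 19 21 15
f 20 12 22
f 20 22 21
f 21 22 23
f 21 23 15
f 22 12 24
f 22 24 23
f 23 24 25
f 23 25 15
f 24 12 26
f 24 26 25
f 25 26 27
f 25 27 15
f 26 12 28
f 26 28 27
f 27 28 29
f 27 29 15
f 28 12 30
f 28 30 29
f 29 30 31
f 29 31 15
f 30 12 32
f 30 32 31
f 31 32 33
f 31 33 15
f 32 12 34
f 32 34 33
f 33 34 35
f 33 35 15
f 34 12 36
f 34 36 35
f 35 36 37
f 35 37 15
f 36 12 13
f 36 13 37
f 37 13 14
f 37 14 15



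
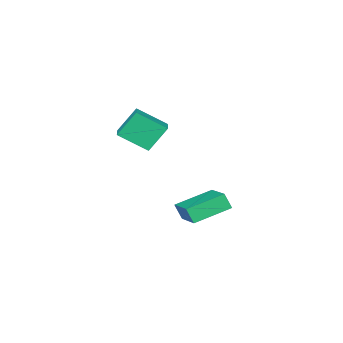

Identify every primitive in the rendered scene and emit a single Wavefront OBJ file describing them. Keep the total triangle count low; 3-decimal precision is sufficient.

v 0.415 -2.131 1.861
v 1.285 -3.316 2.81
v -0.4 -1.67 3.182
v 0.47 -2.855 4.132
v 1.15 -1.425 2.068
v 2.02 -2.61 3.018
v 0.335 -0.964 3.39
v 1.205 -2.149 4.339
v -3.17 -0.856 -2.952
v -3.065 -1.257 -2.108
v -2.301 0.709 -2.316
v -2.195 0.308 -1.472
v -1.345 -1.628 -3.548
v -1.239 -2.029 -2.704
v -0.475 -0.063 -2.912
v -0.37 -0.464 -2.068
f 2 4 1
f 5 2 1
f 1 4 3
f 3 5 1
f 2 8 4
f 6 2 5
f 6 8 2
f 4 8 3
f 7 5 3
f 3 8 7
f 7 6 5
f 8 6 7
f 10 12 9
f 13 10 9
f 9 12 11
f 11 13 9
f 10 16 12
f 14 10 13
f 14 16 10
f 12 16 11
f 15 13 11
f 11 16 15
f 15 14 13
f 16 14 15



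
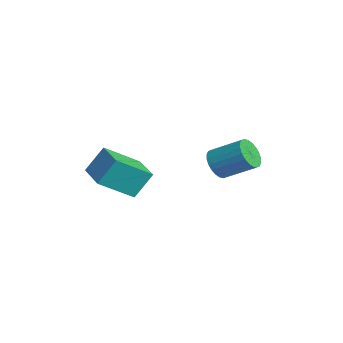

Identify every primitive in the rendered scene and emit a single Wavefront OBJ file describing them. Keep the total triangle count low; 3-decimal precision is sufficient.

v -1.39 0.319 1.94
v -0.733 0.199 1.447
v 0.147 1.4 2.328
v -0.51 1.521 2.82
v -0.89 0.432 1.287
v -0.01 1.633 2.168
v -1.123 0.648 1.225
v -0.244 1.849 2.106
v -1.398 0.814 1.273
v -0.518 2.015 2.154
v -1.67 0.904 1.422
v -0.791 2.106 2.303
v -1.901 0.906 1.65
v -1.021 2.107 2.531
v -2.053 0.818 1.922
v -1.173 2.019 2.803
v -2.104 0.654 2.196
v -1.225 1.856 3.077
v -2.047 0.44 2.432
v -1.167 1.641 3.313
v -1.89 0.207 2.592
v -1.01 1.408 3.473
v -1.656 -0.009 2.654
v -0.777 1.192 3.535
v -1.382 -0.175 2.606
v -0.502 1.026 3.487
v -1.109 -0.266 2.457
v -0.23 0.936 3.338
v -0.879 -0.267 2.229
v 0.001 0.934 3.11
v -0.727 -0.179 1.957
v 0.153 1.022 2.838
v -0.675 -0.016 1.683
v 0.204 1.186 2.564
v -3.251 -3.477 0.415
v -3.174 -5.143 1.553
v -3.274 -2.626 1.662
v -3.197 -4.293 2.801
v -1.523 -3.407 0.399
v -1.446 -5.074 1.538
v -1.546 -2.557 1.647
v -1.469 -4.223 2.785
f 2 1 5
f 2 5 3
f 3 5 6
f 3 6 4
f 5 1 7
f 5 7 6
f 6 7 8
f 6 8 4
f 7 1 9
f 7 9 8
f 8 9 10
f 8 10 4
f 9 1 11
f 9 11 10
f 10 11 12
f 10 12 4
f 11 1 13
f 11 13 12
f 12 13 14
f 12 14 4
f 13 1 15
f 13 15 14
f 14 15 16
f 14 16 4
f 15 1 17
f 15 17 16
f 16 17 18
f 16 18 4
f 17 1 19
f 17 19 18
f 18 19 20
f 18 20 4
f 19 1 21
f 19 21 20
f 20 21 22
f 20 22 4
f 21 1 23
f 21 23 22
f 22 23 24
f 22 24 4
f 23 1 25
f 23 25 24
f 24 25 26
f 24 26 4
f 25 1 27
f 25 27 26
f 26 27 28
f 26 28 4
f 27 1 29
f 27 29 28
f 28 29 30
f 28 30 4
f 29 1 31
f 29 31 30
f 30 31 32
f 30 32 4
f 31 1 33
f 31 33 32
f 32 33 34
f 32 34 4
f 33 1 2
f 33 2 34
f 34 2 3
f 34 3 4
f 36 38 35
f 39 36 35
f 35 38 37
f 37 39 35
f 36 42 38
f 40 36 39
f 40 42 36
f 38 42 37
f 41 39 37
f 37 42 41
f 41 40 39
f 42 40 41



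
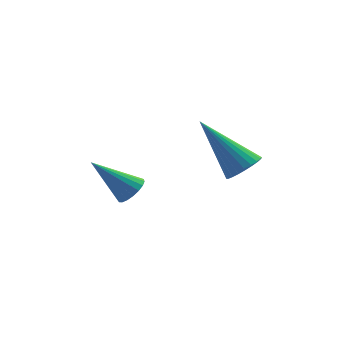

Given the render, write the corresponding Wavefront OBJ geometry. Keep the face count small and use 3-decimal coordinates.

v -2.564 -3.047 -3.623
v -2.257 -3.297 -3.27
v -3.676 -2.853 -2.517
v -2.193 -3.072 -3.245
v -2.202 -2.841 -3.295
v -2.283 -2.652 -3.41
v -2.42 -2.541 -3.567
v -2.585 -2.53 -3.735
v -2.746 -2.622 -3.881
v -2.871 -2.798 -3.975
v -2.935 -3.023 -4
v -2.926 -3.254 -3.95
v -2.845 -3.443 -3.836
v -2.708 -3.554 -3.679
v -2.543 -3.565 -3.511
v -2.382 -3.473 -3.365
v 0.466 -4.263 -2.1
v 0.913 -4.359 -1.696
v -0.686 -3.477 -0.64
v 0.966 -4.139 -1.773
v 0.942 -3.939 -1.899
v 0.846 -3.788 -2.056
v 0.693 -3.71 -2.22
v 0.504 -3.715 -2.365
v 0.31 -3.804 -2.471
v 0.14 -3.963 -2.519
v 0.019 -4.168 -2.504
v -0.033 -4.387 -2.428
v -0.01 -4.587 -2.301
v 0.086 -4.738 -2.144
v 0.24 -4.817 -1.981
v 0.428 -4.811 -1.835
v 0.622 -4.722 -1.73
v 0.793 -4.563 -1.681
f 2 1 4
f 2 4 3
f 4 1 5
f 4 5 3
f 5 1 6
f 5 6 3
f 6 1 7
f 6 7 3
f 7 1 8
f 7 8 3
f 8 1 9
f 8 9 3
f 9 1 10
f 9 10 3
f 10 1 11
f 10 11 3
f 11 1 12
f 11 12 3
f 12 1 13
f 12 13 3
f 13 1 14
f 13 14 3
f 14 1 15
f 14 15 3
f 15 1 16
f 15 16 3
f 16 1 2
f 16 2 3
f 18 17 20
f 18 20 19
f 20 17 21
f 20 21 19
f 21 17 22
f 21 22 19
f 22 17 23
f 22 23 19
f 23 17 24
f 23 24 19
f 24 17 25
f 24 25 19
f 25 17 26
f 25 26 19
f 26 17 27
f 26 27 19
f 27 17 28
f 27 28 19
f 28 17 29
f 28 29 19
f 29 17 30
f 29 30 19
f 30 17 31
f 30 31 19
f 31 17 32
f 31 32 19
f 32 17 33
f 32 33 19
f 33 17 34
f 33 34 19
f 34 17 18
f 34 18 19



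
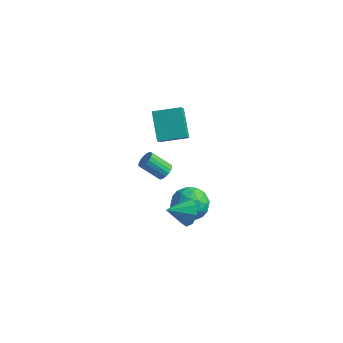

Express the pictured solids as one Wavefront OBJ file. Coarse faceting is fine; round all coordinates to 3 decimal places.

v 1.861 -2.556 -1.385
v 2.297 -2.458 -0.698
v 1.079 -3.364 -0.775
v 1.886 -2.077 -0.72
v 1.463 -1.92 -1.054
v 1.227 -2.061 -1.543
v 1.287 -2.433 -1.958
v 1.616 -2.863 -2.105
v 2.06 -3.149 -1.916
v 2.411 -3.158 -1.478
v 2.504 -2.885 -0.997
v -0.273 -0.718 -0.905
v 0.06 -0.728 -0.519
v -0.934 -0.972 0.331
v -1.267 -0.962 -0.055
v -0.009 -0.493 -0.531
v -1.002 -0.738 0.319
v -0.138 -0.311 -0.629
v -1.131 -0.556 0.221
v -0.298 -0.221 -0.79
v -1.291 -0.466 0.06
v -0.452 -0.245 -0.978
v -1.445 -0.49 -0.128
v -0.566 -0.378 -1.148
v -1.559 -0.623 -0.298
v -0.612 -0.588 -1.263
v -1.605 -0.833 -0.413
v -0.581 -0.828 -1.296
v -1.574 -1.073 -0.446
v -0.48 -1.042 -1.24
v -1.473 -1.287 -0.39
v -0.331 -1.183 -1.106
v -1.324 -1.428 -0.256
v -0.169 -1.216 -0.927
v -1.162 -1.461 -0.077
v -0.031 -1.136 -0.742
v -1.024 -1.381 0.108
v 0.052 -0.959 -0.595
v -0.942 -1.204 0.255
v 0.966 0.464 -2.932
v 1.761 -0.146 -3.286
v -0.081 -0.214 -4.114
v 0.714 -0.824 -4.468
v 0.291 -1.006 -3.512
v 0.937 -0.587 -2.781
v 0.743 0.227 -4.619
v 1.389 0.646 -3.888
v 1.623 -0.292 -4.329
v 1.343 -1.054 -3.644
v 0.337 0.694 -3.756
v 0.057 -0.068 -3.071
v 1.455 0.218 -3.005
v 0.225 -0.578 -4.395
v -0.024 -0.686 -3.833
v 0.443 -1.044 -4.041
v 0.971 -0.041 -2.708
v 1.438 -0.399 -2.916
v 0.574 -0.905 -3.049
v 0.242 0.039 -4.484
v 0.709 -0.319 -4.692
v 1.237 0.684 -3.359
v 1.704 0.326 -3.567
v 1.106 0.545 -4.351
v 1.841 -0.225 -3.826
v 1.226 -0.624 -4.521
v 1.243 -0.006 -4.61
v 1.623 0.24 -4.18
v 1.677 -0.673 -3.424
v 1.062 -1.072 -4.119
v 0.813 -1.179 -3.556
v 1.193 -0.933 -3.127
v 1.596 -0.759 -4.037
v 0.618 0.712 -3.281
v 0.003 0.313 -3.976
v 0.487 0.573 -4.273
v 0.867 0.819 -3.844
v 0.454 0.264 -2.879
v -0.161 -0.135 -3.574
v 0.057 -0.6 -3.22
v 0.437 -0.354 -2.79
v 0.084 0.399 -3.363
v -2.305 2.44 -2.305
v -3.168 3.56 -1.159
v -2.571 3.288 -3.334
v -3.434 4.408 -2.188
v -0.966 3.192 -2.032
v -1.829 4.312 -0.886
v -1.232 4.04 -3.061
v -2.095 5.16 -1.915
f 2 1 4
f 2 4 3
f 4 1 5
f 4 5 3
f 5 1 6
f 5 6 3
f 6 1 7
f 6 7 3
f 7 1 8
f 7 8 3
f 8 1 9
f 8 9 3
f 9 1 10
f 9 10 3
f 10 1 11
f 10 11 3
f 11 1 2
f 11 2 3
f 13 12 16
f 13 16 14
f 14 16 17
f 14 17 15
f 16 12 18
f 16 18 17
f 17 18 19
f 17 19 15
f 18 12 20
f 18 20 19
f 19 20 21
f 19 21 15
f 20 12 22
f 20 22 21
f 21 22 23
f 21 23 15
f 22 12 24
f 22 24 23
f 23 24 25
f 23 25 15
f 24 12 26
f 24 26 25
f 25 26 27
f 25 27 15
f 26 12 28
f 26 28 27
f 27 28 29
f 27 29 15
f 28 12 30
f 28 30 29
f 29 30 31
f 29 31 15
f 30 12 32
f 30 32 31
f 31 32 33
f 31 33 15
f 32 12 34
f 32 34 33
f 33 34 35
f 33 35 15
f 34 12 36
f 34 36 35
f 35 36 37
f 35 37 15
f 36 12 38
f 36 38 37
f 37 38 39
f 37 39 15
f 38 12 13
f 38 13 39
f 39 13 14
f 39 14 15
f 40 77 56
f 77 51 80
f 56 80 45
f 77 80 56
f 40 56 52
f 56 45 57
f 52 57 41
f 56 57 52
f 40 52 61
f 52 41 62
f 61 62 47
f 52 62 61
f 40 61 73
f 61 47 76
f 73 76 50
f 61 76 73
f 40 73 77
f 73 50 81
f 77 81 51
f 73 81 77
f 41 57 68
f 57 45 71
f 68 71 49
f 57 71 68
f 45 80 58
f 80 51 79
f 58 79 44
f 80 79 58
f 51 81 78
f 81 50 74
f 78 74 42
f 81 74 78
f 50 76 75
f 76 47 63
f 75 63 46
f 76 63 75
f 47 62 67
f 62 41 64
f 67 64 48
f 62 64 67
f 43 69 55
f 69 49 70
f 55 70 44
f 69 70 55
f 43 55 53
f 55 44 54
f 53 54 42
f 55 54 53
f 43 53 60
f 53 42 59
f 60 59 46
f 53 59 60
f 43 60 65
f 60 46 66
f 65 66 48
f 60 66 65
f 43 65 69
f 65 48 72
f 69 72 49
f 65 72 69
f 44 70 58
f 70 49 71
f 58 71 45
f 70 71 58
f 42 54 78
f 54 44 79
f 78 79 51
f 54 79 78
f 46 59 75
f 59 42 74
f 75 74 50
f 59 74 75
f 48 66 67
f 66 46 63
f 67 63 47
f 66 63 67
f 49 72 68
f 72 48 64
f 68 64 41
f 72 64 68
f 83 85 82
f 86 83 82
f 82 85 84
f 84 86 82
f 83 89 85
f 87 83 86
f 87 89 83
f 85 89 84
f 88 86 84
f 84 89 88
f 88 87 86
f 89 87 88



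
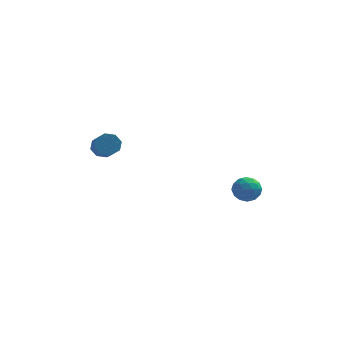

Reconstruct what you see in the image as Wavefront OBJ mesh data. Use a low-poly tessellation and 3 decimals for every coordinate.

v -3.872 0.762 -0.201
v -3.572 1.141 0.263
v -3.088 -0.544 1.325
v -3.388 -0.922 0.861
v -4.068 1.063 0.364
v -3.584 -0.622 1.427
v -4.45 0.808 0.135
v -3.966 -0.876 1.197
v -4.493 0.527 -0.292
v -4.009 -1.158 0.771
v -4.172 0.384 -0.665
v -3.688 -1.301 0.397
v -3.676 0.462 -0.767
v -3.192 -1.223 0.296
v -3.294 0.716 -0.537
v -2.81 -0.968 0.525
v -3.251 0.998 -0.111
v -2.767 -0.687 0.952
v 2.796 3.797 -4.025
v 3.515 3.502 -3.8
v 2.345 2.578 -4.18
v 3.064 2.283 -3.955
v 2.592 2.657 -3.414
v 2.871 3.411 -3.318
v 2.989 2.669 -4.662
v 3.268 3.423 -4.566
v 3.635 2.805 -4.194
v 3.39 2.797 -3.422
v 2.47 3.283 -4.558
v 2.225 3.275 -3.786
v 3.195 3.757 -3.899
v 2.665 2.323 -4.081
v 2.387 2.543 -3.763
v 2.81 2.369 -3.631
v 2.817 3.703 -3.615
v 3.24 3.53 -3.483
v 2.697 3.033 -3.256
v 2.62 2.55 -4.497
v 3.043 2.377 -4.365
v 3.05 3.711 -4.349
v 3.473 3.537 -4.217
v 3.163 3.047 -4.724
v 3.688 3.174 -3.998
v 3.423 2.457 -4.089
v 3.379 2.684 -4.505
v 3.543 3.127 -4.448
v 3.544 3.169 -3.544
v 3.279 2.452 -3.636
v 3.002 2.672 -3.317
v 3.166 3.115 -3.261
v 3.614 2.76 -3.776
v 2.581 3.628 -4.344
v 2.316 2.911 -4.436
v 2.694 2.965 -4.719
v 2.858 3.408 -4.663
v 2.437 3.623 -3.891
v 2.172 2.906 -3.982
v 2.317 2.953 -3.532
v 2.481 3.396 -3.475
v 2.246 3.32 -4.204
f 2 1 5
f 2 5 3
f 3 5 6
f 3 6 4
f 5 1 7
f 5 7 6
f 6 7 8
f 6 8 4
f 7 1 9
f 7 9 8
f 8 9 10
f 8 10 4
f 9 1 11
f 9 11 10
f 10 11 12
f 10 12 4
f 11 1 13
f 11 13 12
f 12 13 14
f 12 14 4
f 13 1 15
f 13 15 14
f 14 15 16
f 14 16 4
f 15 1 17
f 15 17 16
f 16 17 18
f 16 18 4
f 17 1 2
f 17 2 18
f 18 2 3
f 18 3 4
f 19 56 35
f 56 30 59
f 35 59 24
f 56 59 35
f 19 35 31
f 35 24 36
f 31 36 20
f 35 36 31
f 19 31 40
f 31 20 41
f 40 41 26
f 31 41 40
f 19 40 52
f 40 26 55
f 52 55 29
f 40 55 52
f 19 52 56
f 52 29 60
f 56 60 30
f 52 60 56
f 20 36 47
f 36 24 50
f 47 50 28
f 36 50 47
f 24 59 37
f 59 30 58
f 37 58 23
f 59 58 37
f 30 60 57
f 60 29 53
f 57 53 21
f 60 53 57
f 29 55 54
f 55 26 42
f 54 42 25
f 55 42 54
f 26 41 46
f 41 20 43
f 46 43 27
f 41 43 46
f 22 48 34
f 48 28 49
f 34 49 23
f 48 49 34
f 22 34 32
f 34 23 33
f 32 33 21
f 34 33 32
f 22 32 39
f 32 21 38
f 39 38 25
f 32 38 39
f 22 39 44
f 39 25 45
f 44 45 27
f 39 45 44
f 22 44 48
f 44 27 51
f 48 51 28
f 44 51 48
f 23 49 37
f 49 28 50
f 37 50 24
f 49 50 37
f 21 33 57
f 33 23 58
f 57 58 30
f 33 58 57
f 25 38 54
f 38 21 53
f 54 53 29
f 38 53 54
f 27 45 46
f 45 25 42
f 46 42 26
f 45 42 46
f 28 51 47
f 51 27 43
f 47 43 20
f 51 43 47



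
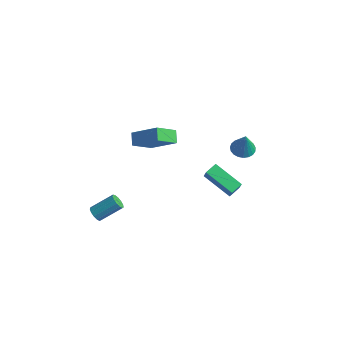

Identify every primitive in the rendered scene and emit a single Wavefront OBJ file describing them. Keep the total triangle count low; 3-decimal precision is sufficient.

v -2.237 -2.469 3.401
v -0.781 -2.17 4.45
v -1.849 -1.352 2.545
v -0.392 -1.053 3.594
v -1.808 -2.967 2.946
v -0.351 -2.668 3.995
v -1.419 -1.85 2.09
v 0.037 -1.551 3.139
v -3.352 -4.301 -3.008
v -2.926 -4.478 -3.201
v -2.141 -3.496 -2.364
v -2.568 -3.319 -2.172
v -3.008 -4.268 -3.37
v -2.224 -3.286 -2.533
v -3.2 -4.069 -3.424
v -2.415 -3.087 -2.587
v -3.44 -3.943 -3.346
v -2.655 -2.961 -2.51
v -3.652 -3.931 -3.161
v -2.867 -2.949 -2.325
v -3.769 -4.037 -2.928
v -2.984 -3.055 -2.091
v -3.754 -4.226 -2.72
v -2.969 -3.244 -1.883
v -3.611 -4.439 -2.603
v -2.826 -3.457 -1.767
v -3.386 -4.609 -2.616
v -2.601 -3.627 -1.779
v -3.15 -4.68 -2.752
v -2.366 -3.698 -1.916
v -2.979 -4.631 -2.971
v -2.194 -3.649 -2.134
v -1.118 2.482 -3.723
v -0.802 2.247 -3.004
v -1.023 3.258 -3.512
v -0.707 3.023 -2.792
v 0.667 2.477 -4.508
v 0.983 2.242 -3.788
v 0.762 3.253 -4.296
v 1.078 3.018 -3.577
v 1.805 1.965 0.96
v 2.286 2.458 0.927
v 2.115 1.755 2.36
v 2.053 2.607 1.001
v 1.777 2.646 1.068
v 1.505 2.566 1.116
v 1.285 2.383 1.137
v 1.156 2.127 1.128
v 1.138 1.844 1.089
v 1.236 1.581 1.028
v 1.432 1.384 0.956
v 1.692 1.288 0.883
v 1.972 1.309 0.824
v 2.223 1.443 0.789
v 2.402 1.668 0.783
v 2.477 1.944 0.807
v 2.436 2.223 0.858
f 2 4 1
f 5 2 1
f 1 4 3
f 3 5 1
f 2 8 4
f 6 2 5
f 6 8 2
f 4 8 3
f 7 5 3
f 3 8 7
f 7 6 5
f 8 6 7
f 10 9 13
f 10 13 11
f 11 13 14
f 11 14 12
f 13 9 15
f 13 15 14
f 14 15 16
f 14 16 12
f 15 9 17
f 15 17 16
f 16 17 18
f 16 18 12
f 17 9 19
f 17 19 18
f 18 19 20
f 18 20 12
f 19 9 21
f 19 21 20
f 20 21 22
f 20 22 12
f 21 9 23
f 21 23 22
f 22 23 24
f 22 24 12
f 23 9 25
f 23 25 24
f 24 25 26
f 24 26 12
f 25 9 27
f 25 27 26
f 26 27 28
f 26 28 12
f 27 9 29
f 27 29 28
f 28 29 30
f 28 30 12
f 29 9 31
f 29 31 30
f 30 31 32
f 30 32 12
f 31 9 10
f 31 10 32
f 32 10 11
f 32 11 12
f 34 36 33
f 37 34 33
f 33 36 35
f 35 37 33
f 34 40 36
f 38 34 37
f 38 40 34
f 36 40 35
f 39 37 35
f 35 40 39
f 39 38 37
f 40 38 39
f 42 41 44
f 42 44 43
f 44 41 45
f 44 45 43
f 45 41 46
f 45 46 43
f 46 41 47
f 46 47 43
f 47 41 48
f 47 48 43
f 48 41 49
f 48 49 43
f 49 41 50
f 49 50 43
f 50 41 51
f 50 51 43
f 51 41 52
f 51 52 43
f 52 41 53
f 52 53 43
f 53 41 54
f 53 54 43
f 54 41 55
f 54 55 43
f 55 41 56
f 55 56 43
f 56 41 57
f 56 57 43
f 57 41 42
f 57 42 43



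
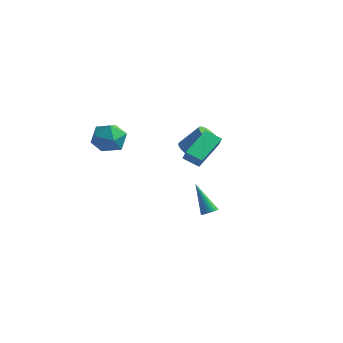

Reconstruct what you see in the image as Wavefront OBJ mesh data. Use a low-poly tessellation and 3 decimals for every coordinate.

v 2.671 -4.107 3.456
v 2.952 -2.144 4.207
v 3.631 -4.082 3.032
v 3.912 -2.12 3.784
v 2.988 -4.42 4.156
v 3.269 -2.458 4.908
v 3.948 -4.396 3.733
v 4.229 -2.433 4.484
v 0.575 1.203 0.768
v 1.028 1.559 0.257
v 2.058 2.092 1.541
v 1.605 1.737 2.052
v 0.818 1.788 0.33
v 1.848 2.322 1.614
v 0.565 1.917 0.479
v 1.595 2.45 1.763
v 0.314 1.922 0.678
v 1.344 2.456 1.962
v 0.109 1.803 0.893
v 1.139 2.337 2.177
v -0.016 1.58 1.086
v 1.014 2.114 2.37
v -0.039 1.292 1.224
v 0.991 1.826 2.508
v 0.044 0.989 1.283
v 1.074 1.522 2.567
v 0.219 0.723 1.253
v 1.249 1.256 2.537
v 0.456 0.539 1.14
v 1.486 1.073 2.423
v 0.713 0.471 0.962
v 1.743 1.004 2.245
v 0.947 0.529 0.75
v 1.977 1.063 2.034
v 1.116 0.704 0.542
v 2.146 1.237 1.826
v 1.191 0.965 0.373
v 2.221 1.498 1.656
v 1.16 1.267 0.272
v 2.19 1.801 1.556
v 1.829 1.473 -4.251
v 2.211 1.844 -4.117
v 0.671 2.027 -2.489
v 2.08 1.961 -4.24
v 1.911 2.004 -4.364
v 1.729 1.967 -4.472
v 1.563 1.853 -4.546
v 1.436 1.682 -4.575
v 1.37 1.479 -4.554
v 1.373 1.275 -4.488
v 1.446 1.101 -4.386
v 1.577 0.984 -4.263
v 1.746 0.941 -4.138
v 1.928 0.979 -4.031
v 2.094 1.092 -3.957
v 2.221 1.263 -3.928
v 2.287 1.466 -3.948
v 2.284 1.67 -4.014
v -1.867 -2.223 2.806
v -1.357 -2.725 3.688
v -3.243 -3.435 2.912
v -2.733 -3.937 3.794
v -3.173 -2.897 3.909
v -2.322 -2.147 3.844
v -2.278 -4.013 2.756
v -1.427 -3.263 2.691
v -1.611 -3.831 3.657
v -2.164 -3.141 4.37
v -2.436 -3.019 2.23
v -2.989 -2.329 2.943
v -0.011 3.236 0.075
v 0.538 3.539 -0.096
v 0.411 3.324 1.585
v 0.335 3.771 -0.053
v 0.053 3.88 0.02
v -0.244 3.842 0.105
v -0.487 3.665 0.184
v -0.622 3.39 0.237
v -0.616 3.079 0.254
v -0.473 2.805 0.23
v -0.223 2.629 0.17
v 0.075 2.592 0.089
v 0.353 2.703 0.004
v 0.548 2.936 -0.064
v 0.614 3.237 -0.1
f 2 4 1
f 5 2 1
f 1 4 3
f 3 5 1
f 2 8 4
f 6 2 5
f 6 8 2
f 4 8 3
f 7 5 3
f 3 8 7
f 7 6 5
f 8 6 7
f 10 9 13
f 10 13 11
f 11 13 14
f 11 14 12
f 13 9 15
f 13 15 14
f 14 15 16
f 14 16 12
f 15 9 17
f 15 17 16
f 16 17 18
f 16 18 12
f 17 9 19
f 17 19 18
f 18 19 20
f 18 20 12
f 19 9 21
f 19 21 20
f 20 21 22
f 20 22 12
f 21 9 23
f 21 23 22
f 22 23 24
f 22 24 12
f 23 9 25
f 23 25 24
f 24 25 26
f 24 26 12
f 25 9 27
f 25 27 26
f 26 27 28
f 26 28 12
f 27 9 29
f 27 29 28
f 28 29 30
f 28 30 12
f 29 9 31
f 29 31 30
f 30 31 32
f 30 32 12
f 31 9 33
f 31 33 32
f 32 33 34
f 32 34 12
f 33 9 35
f 33 35 34
f 34 35 36
f 34 36 12
f 35 9 37
f 35 37 36
f 36 37 38
f 36 38 12
f 37 9 39
f 37 39 38
f 38 39 40
f 38 40 12
f 39 9 10
f 39 10 40
f 40 10 11
f 40 11 12
f 42 41 44
f 42 44 43
f 44 41 45
f 44 45 43
f 45 41 46
f 45 46 43
f 46 41 47
f 46 47 43
f 47 41 48
f 47 48 43
f 48 41 49
f 48 49 43
f 49 41 50
f 49 50 43
f 50 41 51
f 50 51 43
f 51 41 52
f 51 52 43
f 52 41 53
f 52 53 43
f 53 41 54
f 53 54 43
f 54 41 55
f 54 55 43
f 55 41 56
f 55 56 43
f 56 41 57
f 56 57 43
f 57 41 58
f 57 58 43
f 58 41 42
f 58 42 43
f 59 70 64
f 59 64 60
f 59 60 66
f 59 66 69
f 59 69 70
f 60 64 68
f 64 70 63
f 70 69 61
f 69 66 65
f 66 60 67
f 62 68 63
f 62 63 61
f 62 61 65
f 62 65 67
f 62 67 68
f 63 68 64
f 61 63 70
f 65 61 69
f 67 65 66
f 68 67 60
f 72 71 74
f 72 74 73
f 74 71 75
f 74 75 73
f 75 71 76
f 75 76 73
f 76 71 77
f 76 77 73
f 77 71 78
f 77 78 73
f 78 71 79
f 78 79 73
f 79 71 80
f 79 80 73
f 80 71 81
f 80 81 73
f 81 71 82
f 81 82 73
f 82 71 83
f 82 83 73
f 83 71 84
f 83 84 73
f 84 71 85
f 84 85 73
f 85 71 72
f 85 72 73



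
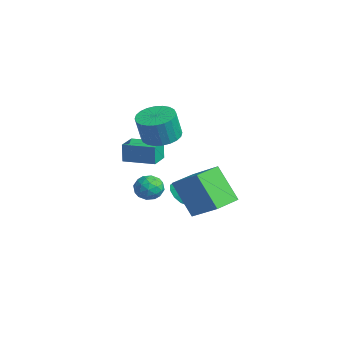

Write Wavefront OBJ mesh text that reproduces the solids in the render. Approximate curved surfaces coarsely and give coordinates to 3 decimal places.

v -2.299 -1.4 -0.116
v -1.724 -1.515 -0.628
v -2.976 -2.305 -0.672
v -2.401 -2.42 -1.184
v -2.303 -2.617 -0.437
v -1.884 -2.058 -0.094
v -2.816 -1.762 -1.206
v -2.397 -1.203 -0.863
v -2.044 -1.739 -1.302
v -1.727 -2.268 -0.827
v -2.973 -1.552 -0.473
v -2.656 -2.081 0.002
v -1.952 -1.378 -0.323
v -2.748 -2.442 -0.977
v -2.69 -2.558 -0.538
v -2.352 -2.626 -0.839
v -2.046 -1.697 -0.01
v -1.709 -1.765 -0.31
v -2.048 -2.413 -0.198
v -2.991 -2.055 -0.99
v -2.654 -2.123 -1.29
v -2.348 -1.194 -0.461
v -2.01 -1.262 -0.762
v -2.652 -1.407 -1.102
v -1.802 -1.577 -1.02
v -2.2 -2.109 -1.347
v -2.444 -1.722 -1.36
v -2.198 -1.394 -1.158
v -1.616 -1.888 -0.741
v -2.014 -2.42 -1.068
v -1.956 -2.536 -0.629
v -1.71 -2.207 -0.427
v -1.804 -2.02 -1.137
v -2.686 -1.4 -0.232
v -3.084 -1.932 -0.559
v -2.99 -1.613 -0.873
v -2.744 -1.284 -0.671
v -2.5 -1.711 0.047
v -2.898 -2.243 -0.28
v -2.502 -2.426 -0.142
v -2.256 -2.098 0.06
v -2.896 -1.8 -0.163
v -1.245 -1.727 3.256
v -0.577 -2.376 3.025
v -0.446 -2.743 4.433
v -1.115 -2.093 4.664
v -0.366 -2.072 3.085
v -0.236 -2.439 4.492
v -0.289 -1.716 3.171
v -0.159 -2.082 4.578
v -0.358 -1.361 3.269
v -0.227 -1.727 4.677
v -0.561 -1.062 3.366
v -0.431 -1.428 4.773
v -0.869 -0.864 3.446
v -0.739 -1.231 4.853
v -1.234 -0.798 3.497
v -1.104 -1.164 4.905
v -1.601 -0.873 3.512
v -1.471 -1.239 4.919
v -1.914 -1.077 3.487
v -1.783 -1.444 4.895
v -2.124 -1.381 3.428
v -1.994 -1.748 4.835
v -2.201 -1.738 3.342
v -2.071 -2.104 4.749
v -2.133 -2.093 3.243
v -2.002 -2.459 4.651
v -1.929 -2.392 3.147
v -1.799 -2.758 4.554
v -1.621 -2.589 3.067
v -1.491 -2.956 4.474
v -1.256 -2.656 3.015
v -1.126 -3.022 4.423
v -0.889 -2.581 3.001
v -0.759 -2.947 4.408
v 0.406 -0.95 -1.413
v -0.7 -1.47 0.344
v -0.16 0.373 -1.379
v -1.266 -0.146 0.378
v 1.866 -0.354 -0.318
v 0.76 -0.873 1.439
v 1.3 0.97 -0.284
v 0.194 0.45 1.473
v -2.403 -3.204 1.356
v -2.52 -3.176 2.379
v -3.214 -2.397 1.242
v -3.331 -2.369 2.265
v -1.269 -2.051 1.455
v -1.386 -2.023 2.478
v -2.08 -1.244 1.341
v -2.197 -1.216 2.364
v -3.773 0.368 -2.264
v -3.492 0.804 -2.846
v -3.067 1.232 -1.276
v -3.914 0.992 -2.709
v -4.282 0.942 -2.402
v -4.456 0.672 -2.042
v -4.368 0.286 -1.767
v -4.053 -0.069 -1.681
v -3.631 -0.257 -1.818
v -3.263 -0.206 -2.125
v -3.089 0.063 -2.485
v -3.177 0.449 -2.761
f 1 38 17
f 38 12 41
f 17 41 6
f 38 41 17
f 1 17 13
f 17 6 18
f 13 18 2
f 17 18 13
f 1 13 22
f 13 2 23
f 22 23 8
f 13 23 22
f 1 22 34
f 22 8 37
f 34 37 11
f 22 37 34
f 1 34 38
f 34 11 42
f 38 42 12
f 34 42 38
f 2 18 29
f 18 6 32
f 29 32 10
f 18 32 29
f 6 41 19
f 41 12 40
f 19 40 5
f 41 40 19
f 12 42 39
f 42 11 35
f 39 35 3
f 42 35 39
f 11 37 36
f 37 8 24
f 36 24 7
f 37 24 36
f 8 23 28
f 23 2 25
f 28 25 9
f 23 25 28
f 4 30 16
f 30 10 31
f 16 31 5
f 30 31 16
f 4 16 14
f 16 5 15
f 14 15 3
f 16 15 14
f 4 14 21
f 14 3 20
f 21 20 7
f 14 20 21
f 4 21 26
f 21 7 27
f 26 27 9
f 21 27 26
f 4 26 30
f 26 9 33
f 30 33 10
f 26 33 30
f 5 31 19
f 31 10 32
f 19 32 6
f 31 32 19
f 3 15 39
f 15 5 40
f 39 40 12
f 15 40 39
f 7 20 36
f 20 3 35
f 36 35 11
f 20 35 36
f 9 27 28
f 27 7 24
f 28 24 8
f 27 24 28
f 10 33 29
f 33 9 25
f 29 25 2
f 33 25 29
f 44 43 47
f 44 47 45
f 45 47 48
f 45 48 46
f 47 43 49
f 47 49 48
f 48 49 50
f 48 50 46
f 49 43 51
f 49 51 50
f 50 51 52
f 50 52 46
f 51 43 53
f 51 53 52
f 52 53 54
f 52 54 46
f 53 43 55
f 53 55 54
f 54 55 56
f 54 56 46
f 55 43 57
f 55 57 56
f 56 57 58
f 56 58 46
f 57 43 59
f 57 59 58
f 58 59 60
f 58 60 46
f 59 43 61
f 59 61 60
f 60 61 62
f 60 62 46
f 61 43 63
f 61 63 62
f 62 63 64
f 62 64 46
f 63 43 65
f 63 65 64
f 64 65 66
f 64 66 46
f 65 43 67
f 65 67 66
f 66 67 68
f 66 68 46
f 67 43 69
f 67 69 68
f 68 69 70
f 68 70 46
f 69 43 71
f 69 71 70
f 70 71 72
f 70 72 46
f 71 43 73
f 71 73 72
f 72 73 74
f 72 74 46
f 73 43 75
f 73 75 74
f 74 75 76
f 74 76 46
f 75 43 44
f 75 44 76
f 76 44 45
f 76 45 46
f 78 80 77
f 81 78 77
f 77 80 79
f 79 81 77
f 78 84 80
f 82 78 81
f 82 84 78
f 80 84 79
f 83 81 79
f 79 84 83
f 83 82 81
f 84 82 83
f 86 88 85
f 89 86 85
f 85 88 87
f 87 89 85
f 86 92 88
f 90 86 89
f 90 92 86
f 88 92 87
f 91 89 87
f 87 92 91
f 91 90 89
f 92 90 91
f 94 93 96
f 94 96 95
f 96 93 97
f 96 97 95
f 97 93 98
f 97 98 95
f 98 93 99
f 98 99 95
f 99 93 100
f 99 100 95
f 100 93 101
f 100 101 95
f 101 93 102
f 101 102 95
f 102 93 103
f 102 103 95
f 103 93 104
f 103 104 95
f 104 93 94
f 104 94 95



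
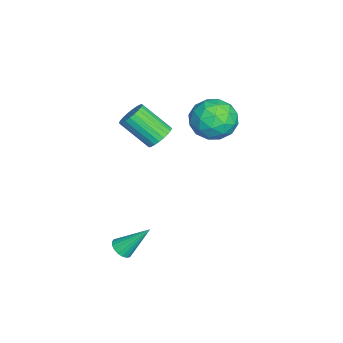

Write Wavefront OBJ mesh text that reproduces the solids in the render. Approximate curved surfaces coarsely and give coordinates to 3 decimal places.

v 1.526 -3.403 -2.173
v 1.775 -3.05 -2.481
v 1.474 -2.277 -0.927
v 1.548 -3.009 -2.528
v 1.316 -3.046 -2.504
v 1.126 -3.153 -2.415
v 1.015 -3.309 -2.278
v 1.005 -3.485 -2.121
v 1.098 -3.643 -1.973
v 1.276 -3.755 -1.866
v 1.503 -3.796 -1.819
v 1.735 -3.76 -1.842
v 1.926 -3.652 -1.931
v 2.037 -3.496 -2.068
v 2.047 -3.32 -2.226
v 1.953 -3.162 -2.373
v -3.677 0.793 1.815
v -2.875 0.287 2.379
v -4.525 -0.767 1.621
v -3.723 -1.273 2.185
v -4.405 -0.576 2.702
v -3.881 0.388 2.822
v -3.519 -0.868 1.178
v -2.995 0.096 1.298
v -2.777 -0.74 1.985
v -3.324 -0.56 2.927
v -4.076 0.08 1.073
v -4.623 0.26 2.015
v -3.202 0.677 2.114
v -4.198 -1.157 1.886
v -4.6 -0.747 2.19
v -4.128 -1.045 2.521
v -3.793 0.737 2.375
v -3.321 0.439 2.706
v -4.221 -0.069 2.895
v -4.079 -0.919 1.294
v -3.607 -1.217 1.625
v -3.272 0.565 1.479
v -2.8 0.267 1.81
v -3.179 -0.411 1.105
v -2.672 -0.224 2.214
v -3.171 -1.141 2.1
v -3.051 -0.903 1.508
v -2.743 -0.336 1.579
v -2.994 -0.118 2.768
v -3.493 -1.035 2.653
v -3.894 -0.626 2.957
v -3.586 -0.059 3.028
v -2.937 -0.722 2.536
v -3.907 0.555 1.347
v -4.406 -0.362 1.232
v -3.814 -0.421 0.972
v -3.506 0.146 1.043
v -4.229 0.661 1.9
v -4.728 -0.256 1.786
v -4.657 -0.144 2.421
v -4.349 0.423 2.492
v -4.463 0.242 1.464
v -1.524 -2.202 2.362
v -1.111 -2.604 2.039
v -1.423 -3.82 3.156
v -1.836 -3.418 3.478
v -0.951 -2.491 2.207
v -1.263 -3.707 3.324
v -0.878 -2.335 2.398
v -1.19 -3.55 3.514
v -0.904 -2.158 2.583
v -1.216 -3.373 3.7
v -1.024 -1.988 2.735
v -1.336 -3.203 3.852
v -1.22 -1.85 2.83
v -1.532 -3.066 3.947
v -1.462 -1.766 2.853
v -1.774 -2.982 3.97
v -1.714 -1.749 2.802
v -2.026 -2.965 3.919
v -1.937 -1.8 2.684
v -2.249 -3.016 3.801
v -2.097 -1.913 2.516
v -2.409 -3.129 3.633
v -2.17 -2.07 2.326
v -2.482 -3.285 3.442
v -2.144 -2.247 2.14
v -2.456 -3.462 3.257
v -2.024 -2.417 1.988
v -2.336 -3.632 3.105
v -1.828 -2.554 1.893
v -2.14 -3.77 3.01
v -1.586 -2.638 1.87
v -1.898 -3.854 2.987
v -1.334 -2.655 1.921
v -1.646 -3.871 3.038
f 2 1 4
f 2 4 3
f 4 1 5
f 4 5 3
f 5 1 6
f 5 6 3
f 6 1 7
f 6 7 3
f 7 1 8
f 7 8 3
f 8 1 9
f 8 9 3
f 9 1 10
f 9 10 3
f 10 1 11
f 10 11 3
f 11 1 12
f 11 12 3
f 12 1 13
f 12 13 3
f 13 1 14
f 13 14 3
f 14 1 15
f 14 15 3
f 15 1 16
f 15 16 3
f 16 1 2
f 16 2 3
f 17 54 33
f 54 28 57
f 33 57 22
f 54 57 33
f 17 33 29
f 33 22 34
f 29 34 18
f 33 34 29
f 17 29 38
f 29 18 39
f 38 39 24
f 29 39 38
f 17 38 50
f 38 24 53
f 50 53 27
f 38 53 50
f 17 50 54
f 50 27 58
f 54 58 28
f 50 58 54
f 18 34 45
f 34 22 48
f 45 48 26
f 34 48 45
f 22 57 35
f 57 28 56
f 35 56 21
f 57 56 35
f 28 58 55
f 58 27 51
f 55 51 19
f 58 51 55
f 27 53 52
f 53 24 40
f 52 40 23
f 53 40 52
f 24 39 44
f 39 18 41
f 44 41 25
f 39 41 44
f 20 46 32
f 46 26 47
f 32 47 21
f 46 47 32
f 20 32 30
f 32 21 31
f 30 31 19
f 32 31 30
f 20 30 37
f 30 19 36
f 37 36 23
f 30 36 37
f 20 37 42
f 37 23 43
f 42 43 25
f 37 43 42
f 20 42 46
f 42 25 49
f 46 49 26
f 42 49 46
f 21 47 35
f 47 26 48
f 35 48 22
f 47 48 35
f 19 31 55
f 31 21 56
f 55 56 28
f 31 56 55
f 23 36 52
f 36 19 51
f 52 51 27
f 36 51 52
f 25 43 44
f 43 23 40
f 44 40 24
f 43 40 44
f 26 49 45
f 49 25 41
f 45 41 18
f 49 41 45
f 60 59 63
f 60 63 61
f 61 63 64
f 61 64 62
f 63 59 65
f 63 65 64
f 64 65 66
f 64 66 62
f 65 59 67
f 65 67 66
f 66 67 68
f 66 68 62
f 67 59 69
f 67 69 68
f 68 69 70
f 68 70 62
f 69 59 71
f 69 71 70
f 70 71 72
f 70 72 62
f 71 59 73
f 71 73 72
f 72 73 74
f 72 74 62
f 73 59 75
f 73 75 74
f 74 75 76
f 74 76 62
f 75 59 77
f 75 77 76
f 76 77 78
f 76 78 62
f 77 59 79
f 77 79 78
f 78 79 80
f 78 80 62
f 79 59 81
f 79 81 80
f 80 81 82
f 80 82 62
f 81 59 83
f 81 83 82
f 82 83 84
f 82 84 62
f 83 59 85
f 83 85 84
f 84 85 86
f 84 86 62
f 85 59 87
f 85 87 86
f 86 87 88
f 86 88 62
f 87 59 89
f 87 89 88
f 88 89 90
f 88 90 62
f 89 59 91
f 89 91 90
f 90 91 92
f 90 92 62
f 91 59 60
f 91 60 92
f 92 60 61
f 92 61 62

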